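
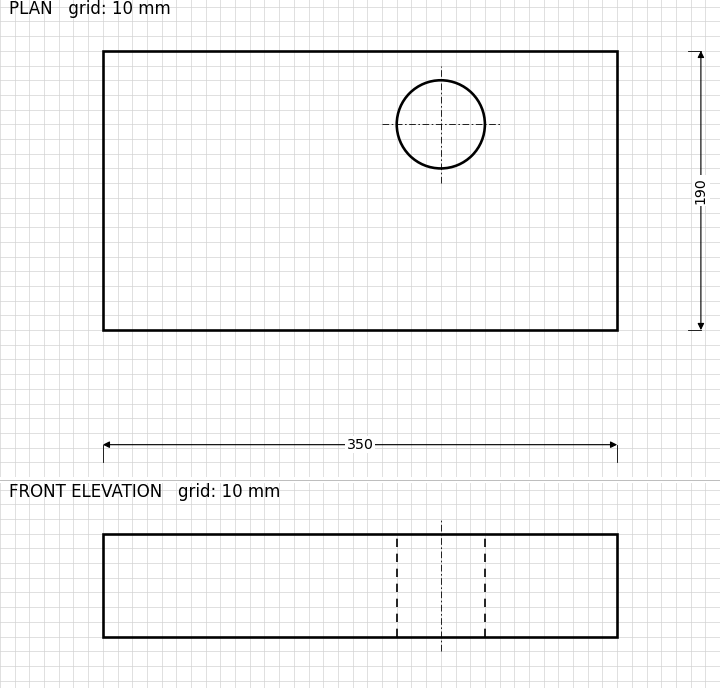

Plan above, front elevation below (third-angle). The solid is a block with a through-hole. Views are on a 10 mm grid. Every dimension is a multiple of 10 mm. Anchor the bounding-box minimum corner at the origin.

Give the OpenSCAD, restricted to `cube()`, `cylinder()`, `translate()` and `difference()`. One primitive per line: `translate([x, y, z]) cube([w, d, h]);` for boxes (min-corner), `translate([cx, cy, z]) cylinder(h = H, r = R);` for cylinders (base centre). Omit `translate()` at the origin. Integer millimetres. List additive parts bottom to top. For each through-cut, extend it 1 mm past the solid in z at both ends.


difference() {
  cube([350, 190, 70]);
  translate([230, 140, -1]) cylinder(h = 72, r = 30);
}


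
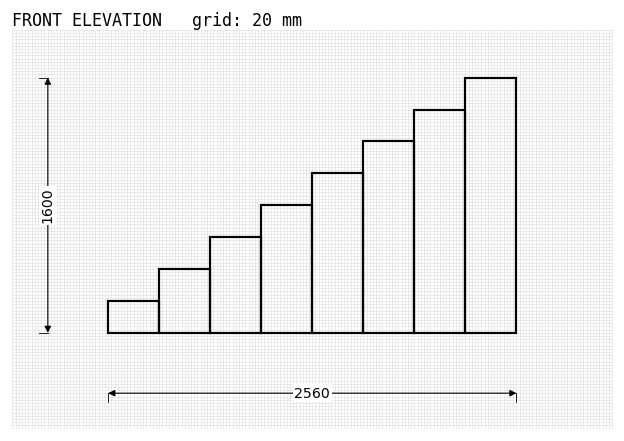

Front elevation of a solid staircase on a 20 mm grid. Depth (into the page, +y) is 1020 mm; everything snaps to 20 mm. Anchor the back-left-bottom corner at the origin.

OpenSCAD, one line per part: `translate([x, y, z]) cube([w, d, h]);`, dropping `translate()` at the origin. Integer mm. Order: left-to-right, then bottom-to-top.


cube([320, 1020, 200]);
translate([320, 0, 0]) cube([320, 1020, 400]);
translate([640, 0, 0]) cube([320, 1020, 600]);
translate([960, 0, 0]) cube([320, 1020, 800]);
translate([1280, 0, 0]) cube([320, 1020, 1000]);
translate([1600, 0, 0]) cube([320, 1020, 1200]);
translate([1920, 0, 0]) cube([320, 1020, 1400]);
translate([2240, 0, 0]) cube([320, 1020, 1600]);


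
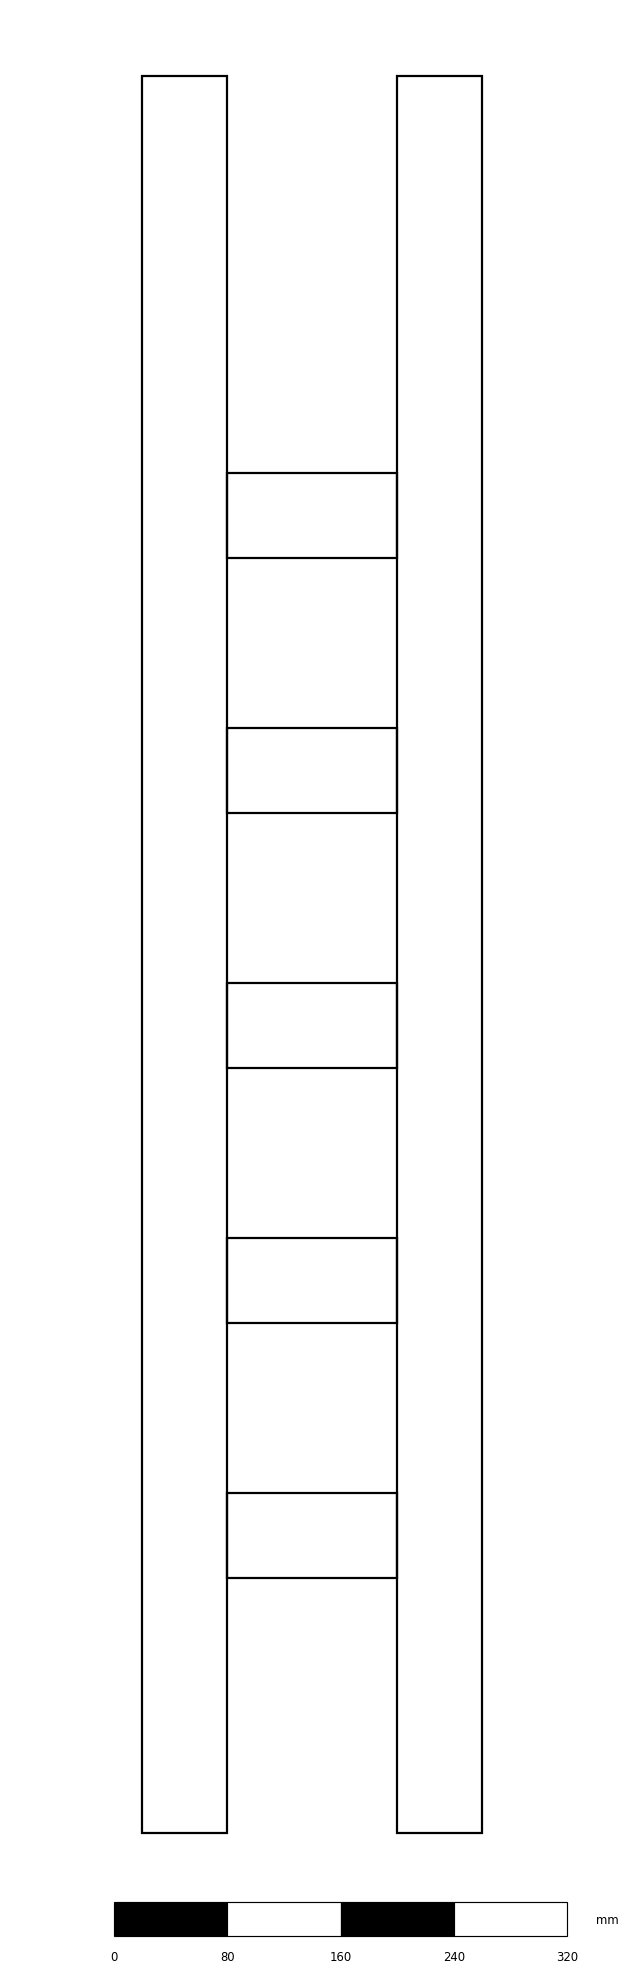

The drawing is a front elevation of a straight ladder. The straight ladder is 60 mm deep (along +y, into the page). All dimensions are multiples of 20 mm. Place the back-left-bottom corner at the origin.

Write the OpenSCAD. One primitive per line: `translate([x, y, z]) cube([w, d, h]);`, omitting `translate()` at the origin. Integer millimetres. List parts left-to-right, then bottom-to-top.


cube([60, 60, 1240]);
translate([60, 0, 180]) cube([120, 60, 60]);
translate([60, 0, 360]) cube([120, 60, 60]);
translate([60, 0, 540]) cube([120, 60, 60]);
translate([60, 0, 720]) cube([120, 60, 60]);
translate([60, 0, 900]) cube([120, 60, 60]);
translate([180, 0, 0]) cube([60, 60, 1240]);


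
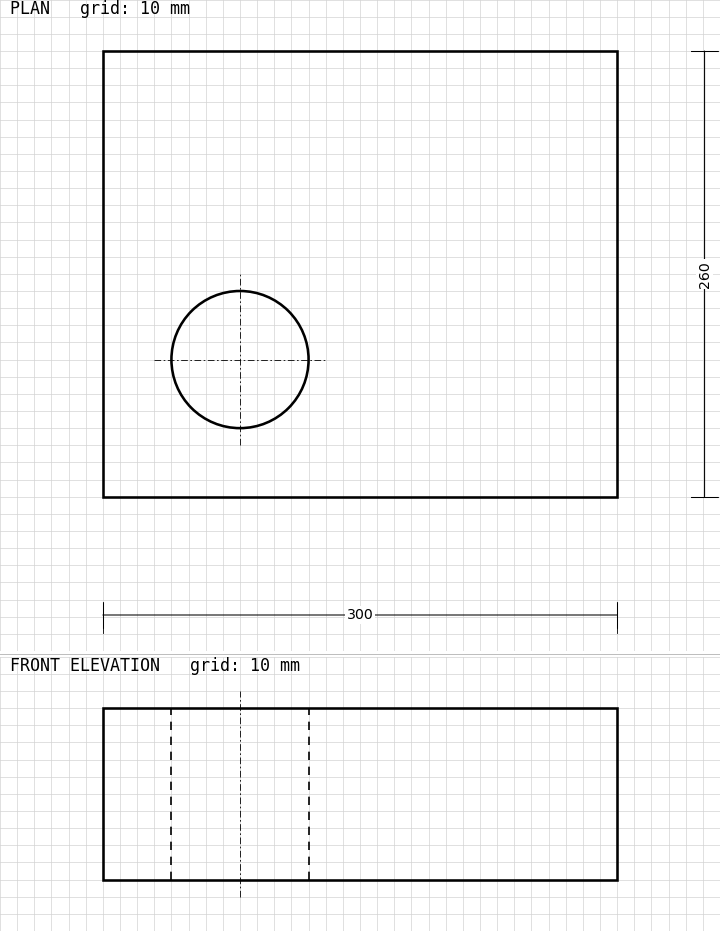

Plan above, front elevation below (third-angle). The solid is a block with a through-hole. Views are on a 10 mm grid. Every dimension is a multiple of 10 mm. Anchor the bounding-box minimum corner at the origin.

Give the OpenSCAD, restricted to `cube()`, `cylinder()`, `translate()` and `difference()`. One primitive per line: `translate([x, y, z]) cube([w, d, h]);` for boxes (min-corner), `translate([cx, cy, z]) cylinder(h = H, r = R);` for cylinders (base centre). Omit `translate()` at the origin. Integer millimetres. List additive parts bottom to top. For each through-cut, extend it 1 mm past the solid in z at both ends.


difference() {
  cube([300, 260, 100]);
  translate([80, 80, -1]) cylinder(h = 102, r = 40);
}


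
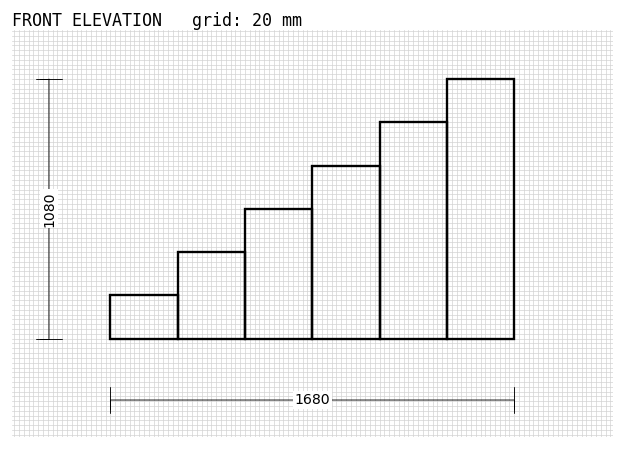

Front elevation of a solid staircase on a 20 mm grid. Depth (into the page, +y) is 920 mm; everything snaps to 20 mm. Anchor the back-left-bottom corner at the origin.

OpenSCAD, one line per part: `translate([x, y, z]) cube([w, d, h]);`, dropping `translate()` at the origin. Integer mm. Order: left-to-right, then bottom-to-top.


cube([280, 920, 180]);
translate([280, 0, 0]) cube([280, 920, 360]);
translate([560, 0, 0]) cube([280, 920, 540]);
translate([840, 0, 0]) cube([280, 920, 720]);
translate([1120, 0, 0]) cube([280, 920, 900]);
translate([1400, 0, 0]) cube([280, 920, 1080]);


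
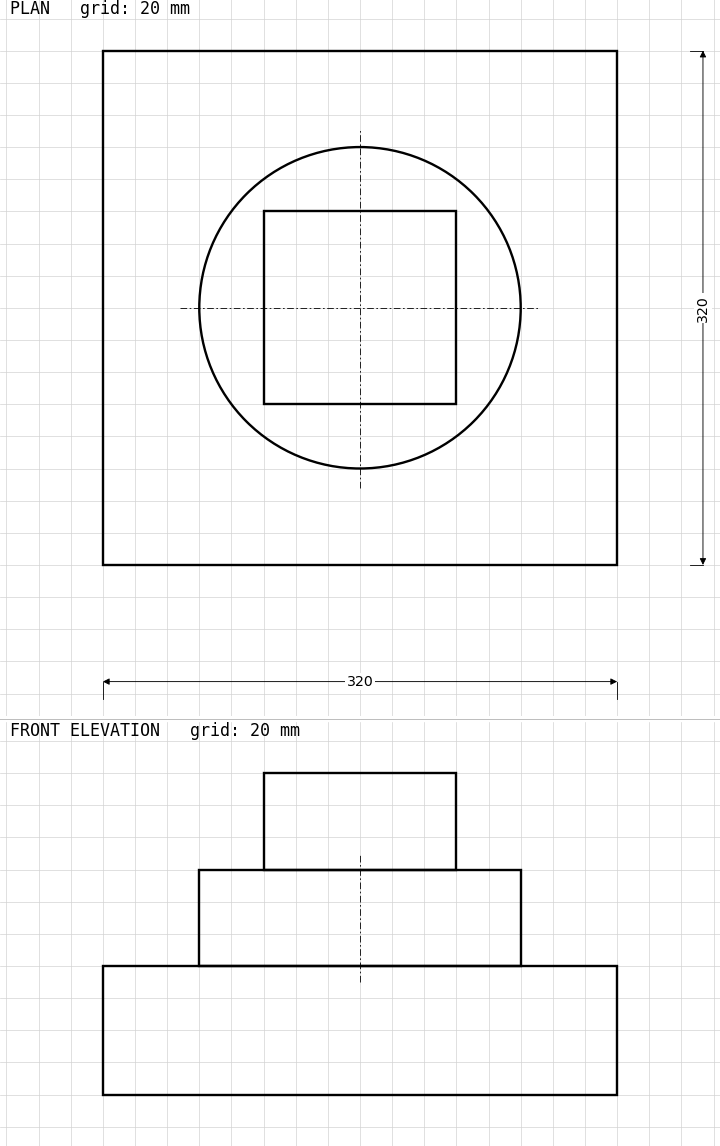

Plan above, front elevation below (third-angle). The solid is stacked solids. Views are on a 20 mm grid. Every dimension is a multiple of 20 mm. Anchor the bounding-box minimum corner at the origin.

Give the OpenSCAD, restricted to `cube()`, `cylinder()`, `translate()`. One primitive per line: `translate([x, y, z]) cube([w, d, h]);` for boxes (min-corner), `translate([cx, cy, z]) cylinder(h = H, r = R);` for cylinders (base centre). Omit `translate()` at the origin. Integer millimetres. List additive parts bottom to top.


cube([320, 320, 80]);
translate([160, 160, 80]) cylinder(h = 60, r = 100);
translate([100, 100, 140]) cube([120, 120, 60]);


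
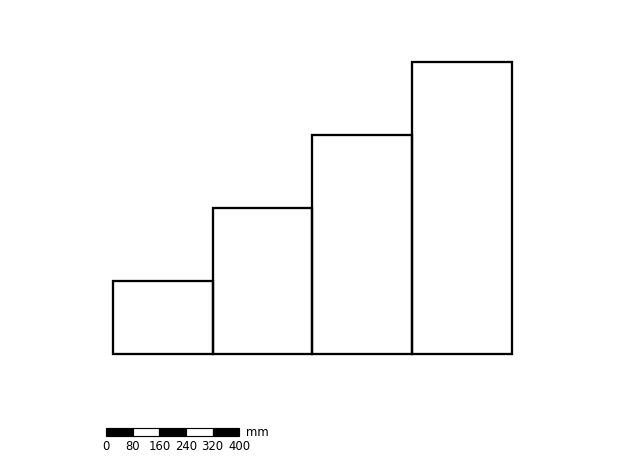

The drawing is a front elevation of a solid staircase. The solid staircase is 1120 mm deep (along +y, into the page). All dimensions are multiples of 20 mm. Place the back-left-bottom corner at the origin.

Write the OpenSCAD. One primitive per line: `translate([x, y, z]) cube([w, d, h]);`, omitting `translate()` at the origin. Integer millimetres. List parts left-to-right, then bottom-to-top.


cube([300, 1120, 220]);
translate([300, 0, 0]) cube([300, 1120, 440]);
translate([600, 0, 0]) cube([300, 1120, 660]);
translate([900, 0, 0]) cube([300, 1120, 880]);


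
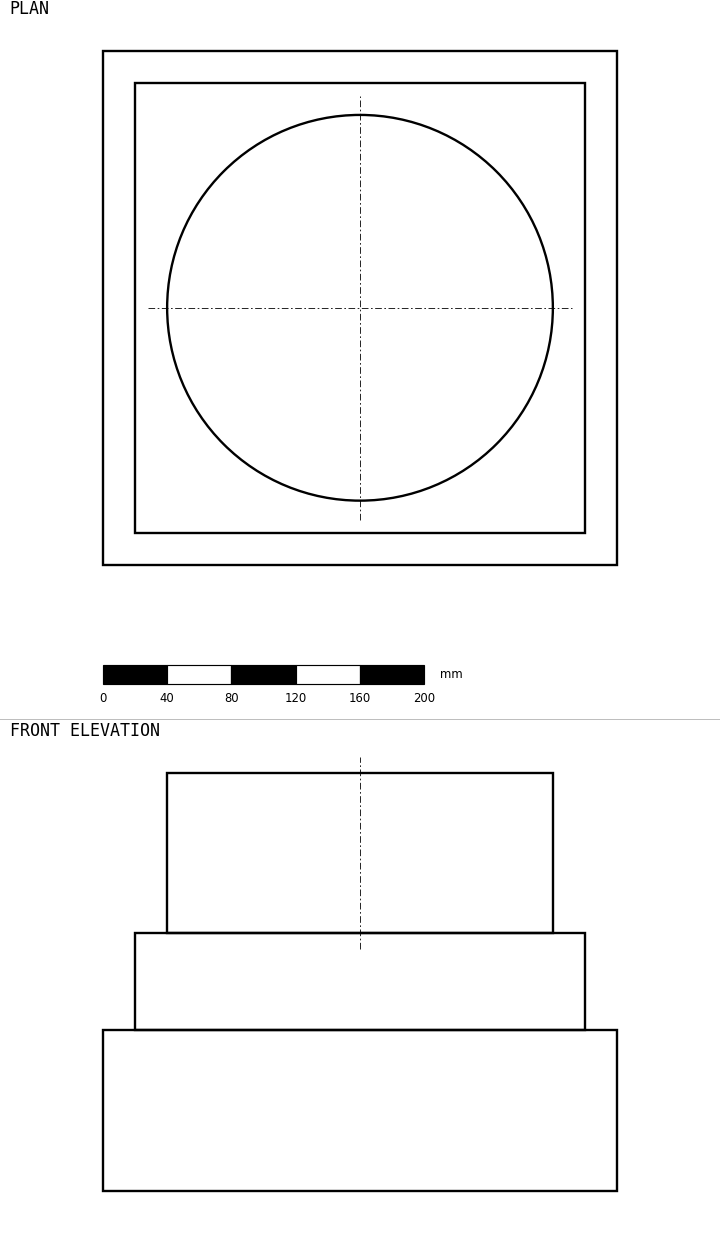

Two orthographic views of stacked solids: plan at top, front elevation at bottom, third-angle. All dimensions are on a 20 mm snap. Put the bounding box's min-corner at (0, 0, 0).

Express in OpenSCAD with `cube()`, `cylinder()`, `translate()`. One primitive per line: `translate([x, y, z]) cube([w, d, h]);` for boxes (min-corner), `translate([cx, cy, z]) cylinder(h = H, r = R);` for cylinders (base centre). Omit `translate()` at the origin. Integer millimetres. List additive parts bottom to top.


cube([320, 320, 100]);
translate([20, 20, 100]) cube([280, 280, 60]);
translate([160, 160, 160]) cylinder(h = 100, r = 120);


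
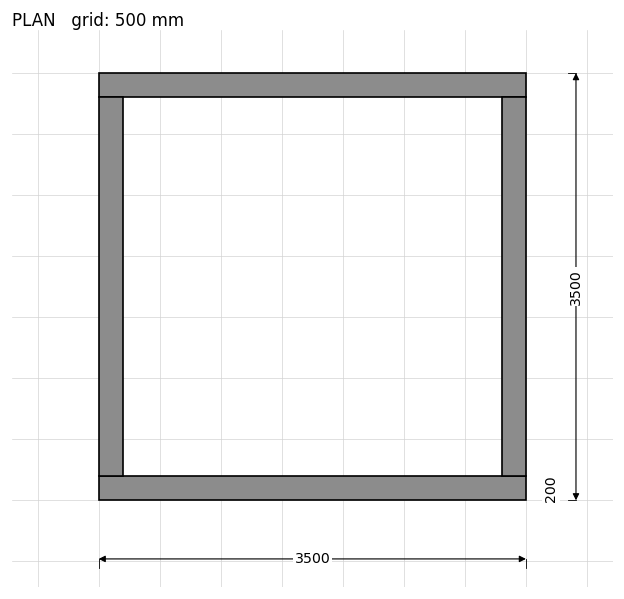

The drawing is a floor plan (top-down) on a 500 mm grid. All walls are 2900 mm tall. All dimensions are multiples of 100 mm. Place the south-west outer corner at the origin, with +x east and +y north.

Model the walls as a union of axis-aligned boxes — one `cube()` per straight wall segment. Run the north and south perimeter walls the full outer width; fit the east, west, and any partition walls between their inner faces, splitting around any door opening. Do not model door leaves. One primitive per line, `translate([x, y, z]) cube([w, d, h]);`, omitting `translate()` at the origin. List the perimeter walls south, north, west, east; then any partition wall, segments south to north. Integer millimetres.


cube([3500, 200, 2900]);
translate([0, 3300, 0]) cube([3500, 200, 2900]);
translate([0, 200, 0]) cube([200, 3100, 2900]);
translate([3300, 200, 0]) cube([200, 3100, 2900]);


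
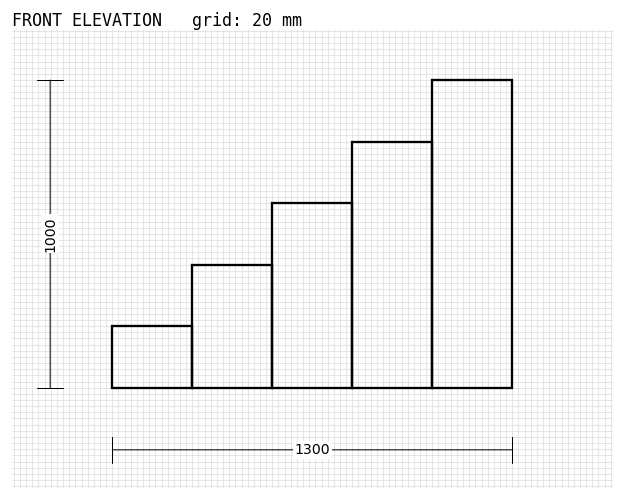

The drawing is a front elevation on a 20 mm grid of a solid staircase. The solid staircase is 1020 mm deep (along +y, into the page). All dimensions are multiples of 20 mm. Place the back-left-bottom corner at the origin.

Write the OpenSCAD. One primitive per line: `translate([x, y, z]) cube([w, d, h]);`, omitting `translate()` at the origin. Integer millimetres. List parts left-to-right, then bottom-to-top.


cube([260, 1020, 200]);
translate([260, 0, 0]) cube([260, 1020, 400]);
translate([520, 0, 0]) cube([260, 1020, 600]);
translate([780, 0, 0]) cube([260, 1020, 800]);
translate([1040, 0, 0]) cube([260, 1020, 1000]);


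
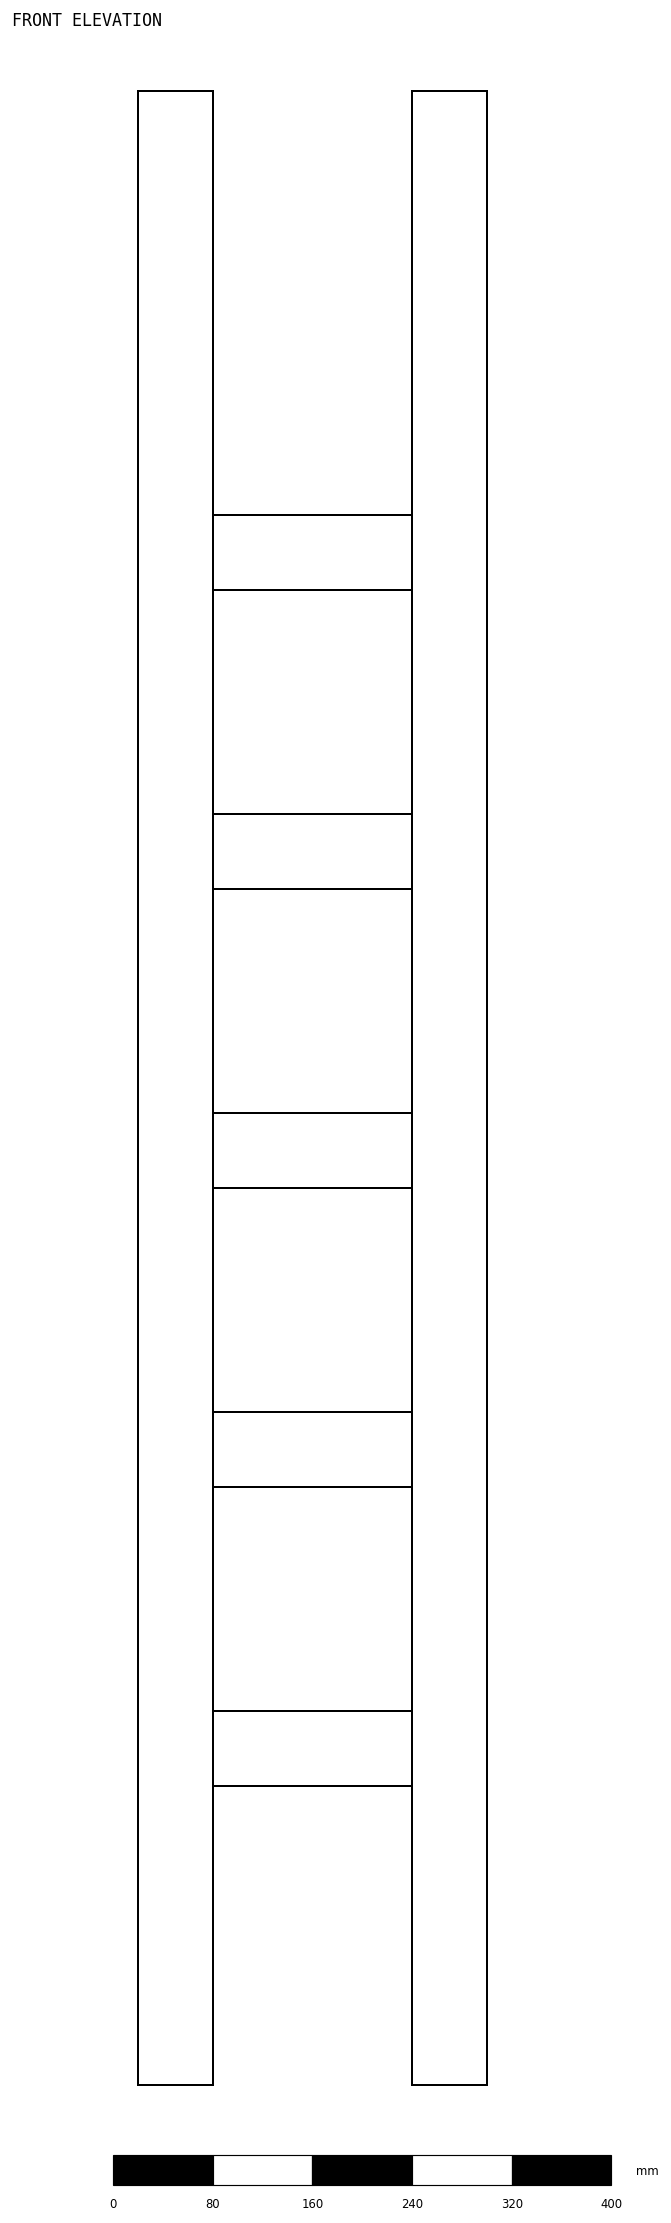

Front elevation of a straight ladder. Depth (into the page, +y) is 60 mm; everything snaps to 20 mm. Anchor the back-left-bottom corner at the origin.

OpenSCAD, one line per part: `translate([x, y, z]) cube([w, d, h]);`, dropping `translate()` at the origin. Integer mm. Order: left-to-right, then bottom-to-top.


cube([60, 60, 1600]);
translate([60, 0, 240]) cube([160, 60, 60]);
translate([60, 0, 480]) cube([160, 60, 60]);
translate([60, 0, 720]) cube([160, 60, 60]);
translate([60, 0, 960]) cube([160, 60, 60]);
translate([60, 0, 1200]) cube([160, 60, 60]);
translate([220, 0, 0]) cube([60, 60, 1600]);


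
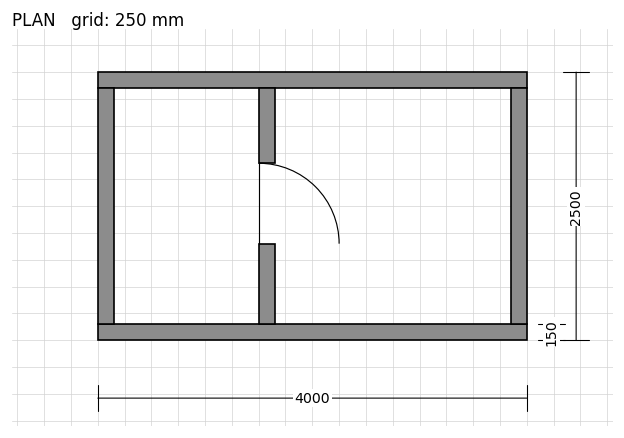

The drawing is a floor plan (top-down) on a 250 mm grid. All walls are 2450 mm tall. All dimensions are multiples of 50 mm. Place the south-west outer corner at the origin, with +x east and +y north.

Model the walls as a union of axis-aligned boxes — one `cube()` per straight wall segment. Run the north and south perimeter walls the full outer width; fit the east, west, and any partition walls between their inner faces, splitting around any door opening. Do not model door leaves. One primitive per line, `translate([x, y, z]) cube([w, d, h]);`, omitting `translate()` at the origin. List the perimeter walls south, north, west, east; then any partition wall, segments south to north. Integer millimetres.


cube([4000, 150, 2450]);
translate([0, 2350, 0]) cube([4000, 150, 2450]);
translate([0, 150, 0]) cube([150, 2200, 2450]);
translate([3850, 150, 0]) cube([150, 2200, 2450]);
translate([1500, 150, 0]) cube([150, 750, 2450]);
translate([1500, 1650, 0]) cube([150, 700, 2450]);


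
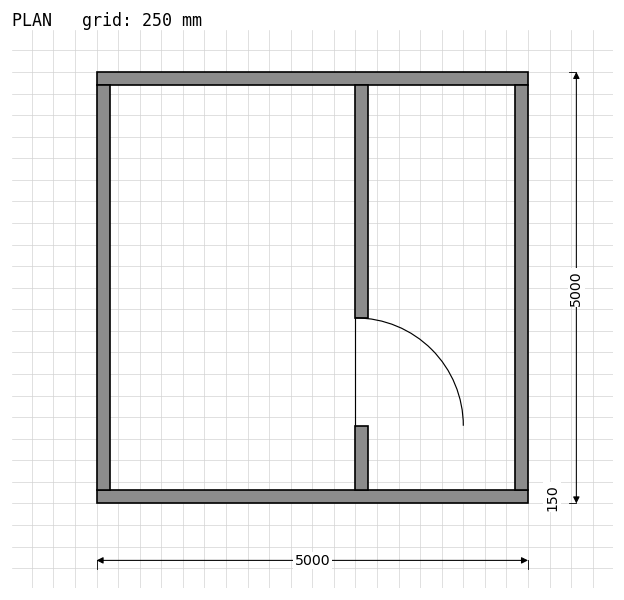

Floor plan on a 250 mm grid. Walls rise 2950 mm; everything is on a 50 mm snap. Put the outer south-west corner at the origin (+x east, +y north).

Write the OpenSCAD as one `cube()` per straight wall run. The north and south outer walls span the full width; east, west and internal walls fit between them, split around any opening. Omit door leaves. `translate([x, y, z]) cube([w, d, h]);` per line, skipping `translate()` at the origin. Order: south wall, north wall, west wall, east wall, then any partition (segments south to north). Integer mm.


cube([5000, 150, 2950]);
translate([0, 4850, 0]) cube([5000, 150, 2950]);
translate([0, 150, 0]) cube([150, 4700, 2950]);
translate([4850, 150, 0]) cube([150, 4700, 2950]);
translate([3000, 150, 0]) cube([150, 750, 2950]);
translate([3000, 2150, 0]) cube([150, 2700, 2950]);


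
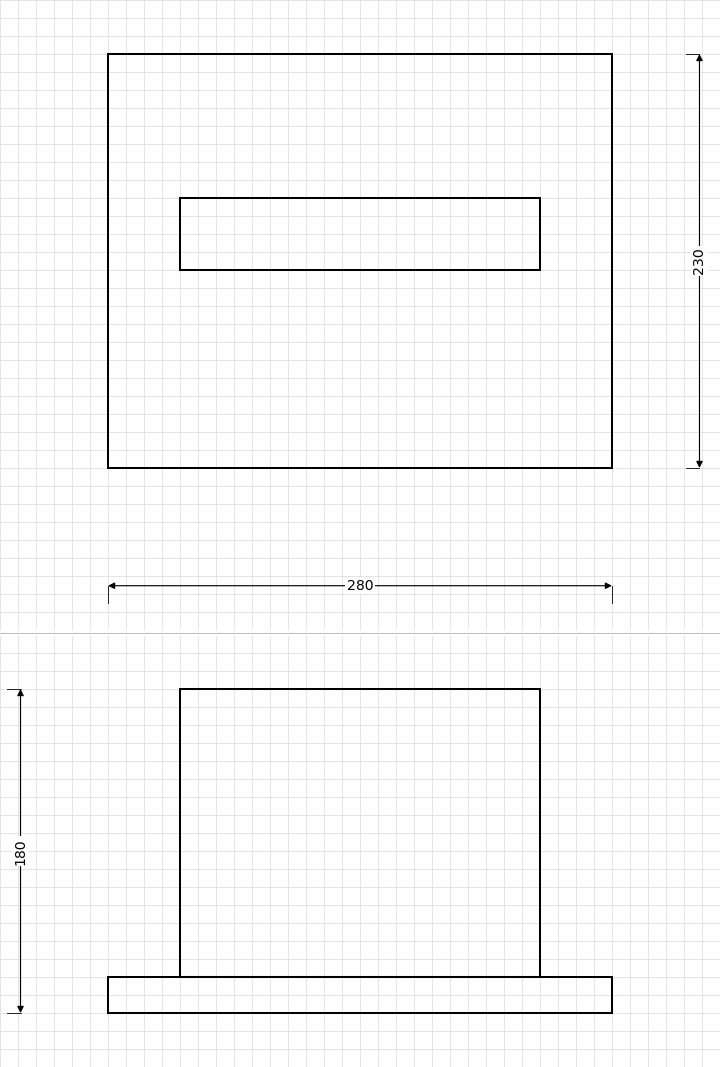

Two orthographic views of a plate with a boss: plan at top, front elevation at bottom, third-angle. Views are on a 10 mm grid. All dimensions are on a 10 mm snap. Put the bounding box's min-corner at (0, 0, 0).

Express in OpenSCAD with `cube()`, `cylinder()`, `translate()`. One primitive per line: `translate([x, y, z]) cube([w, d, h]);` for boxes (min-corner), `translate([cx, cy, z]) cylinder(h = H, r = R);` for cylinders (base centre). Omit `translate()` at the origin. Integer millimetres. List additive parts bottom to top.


cube([280, 230, 20]);
translate([40, 110, 20]) cube([200, 40, 160]);


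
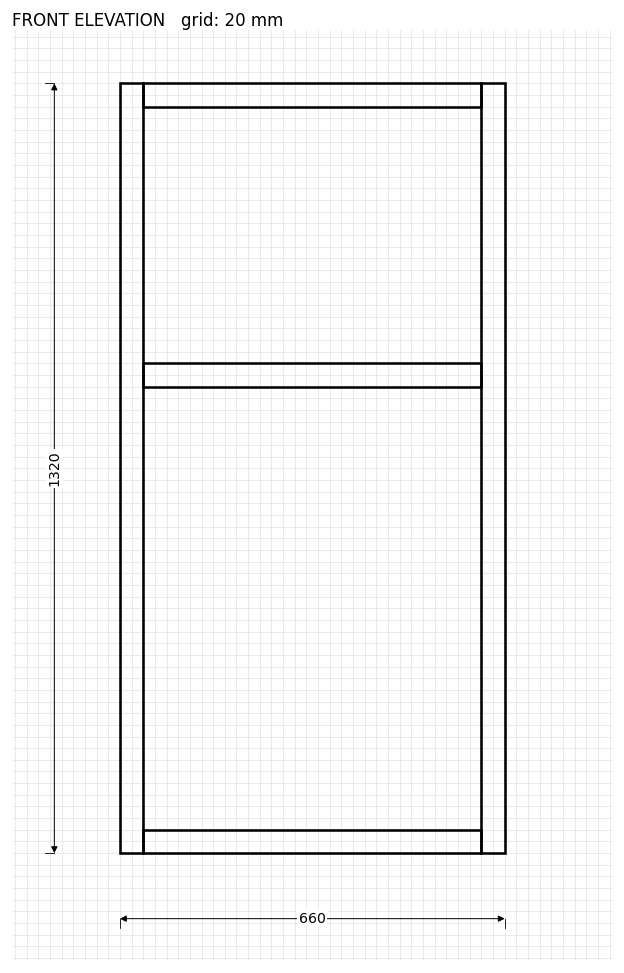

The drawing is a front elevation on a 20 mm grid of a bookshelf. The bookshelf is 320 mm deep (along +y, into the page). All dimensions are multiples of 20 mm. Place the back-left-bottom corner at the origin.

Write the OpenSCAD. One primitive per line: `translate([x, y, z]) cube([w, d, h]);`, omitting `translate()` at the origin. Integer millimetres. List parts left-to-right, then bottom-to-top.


cube([40, 320, 1320]);
translate([40, 0, 0]) cube([580, 320, 40]);
translate([40, 0, 800]) cube([580, 320, 40]);
translate([40, 0, 1280]) cube([580, 320, 40]);
translate([620, 0, 0]) cube([40, 320, 1320]);


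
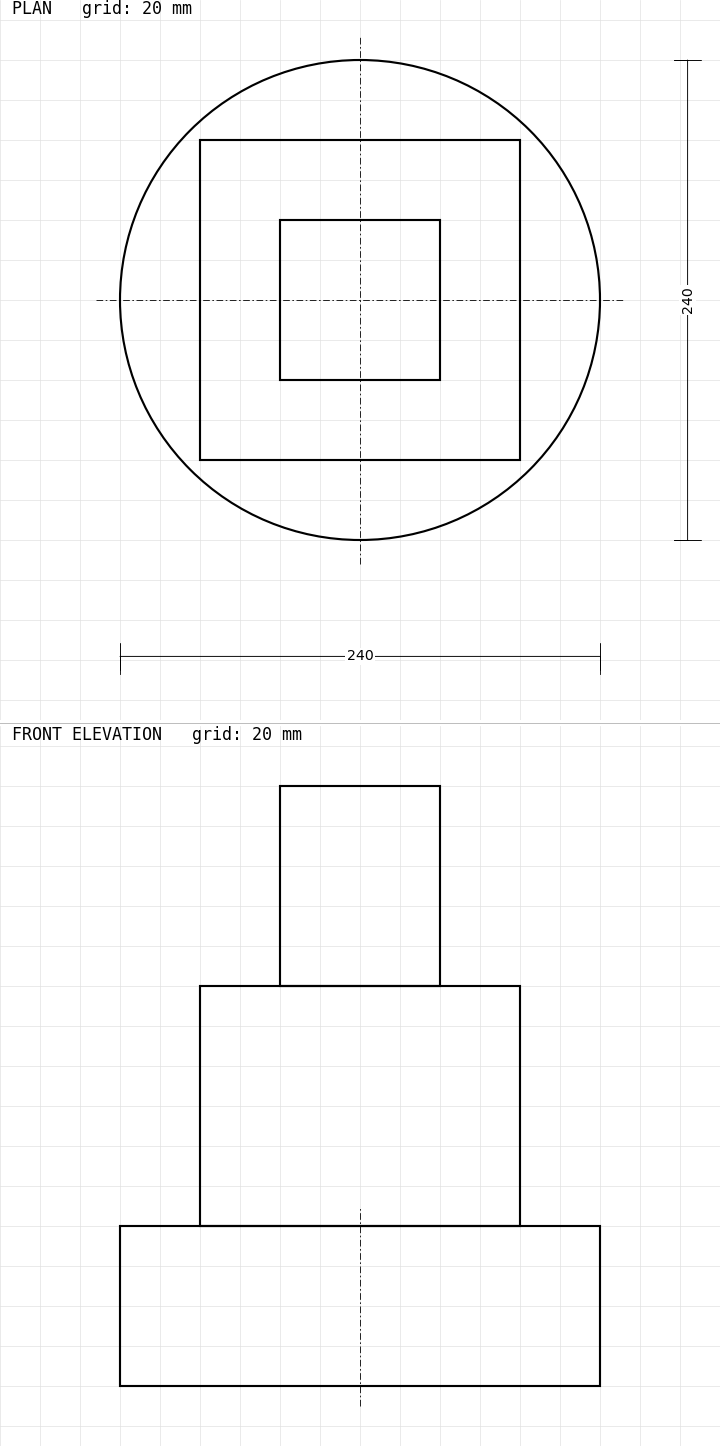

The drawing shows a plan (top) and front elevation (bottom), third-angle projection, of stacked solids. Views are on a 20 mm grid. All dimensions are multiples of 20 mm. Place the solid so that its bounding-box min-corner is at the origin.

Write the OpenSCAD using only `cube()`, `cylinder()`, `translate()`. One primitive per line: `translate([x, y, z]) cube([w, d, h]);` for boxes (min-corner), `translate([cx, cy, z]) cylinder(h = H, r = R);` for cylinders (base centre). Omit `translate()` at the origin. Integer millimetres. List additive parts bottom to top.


translate([120, 120, 0]) cylinder(h = 80, r = 120);
translate([40, 40, 80]) cube([160, 160, 120]);
translate([80, 80, 200]) cube([80, 80, 100]);


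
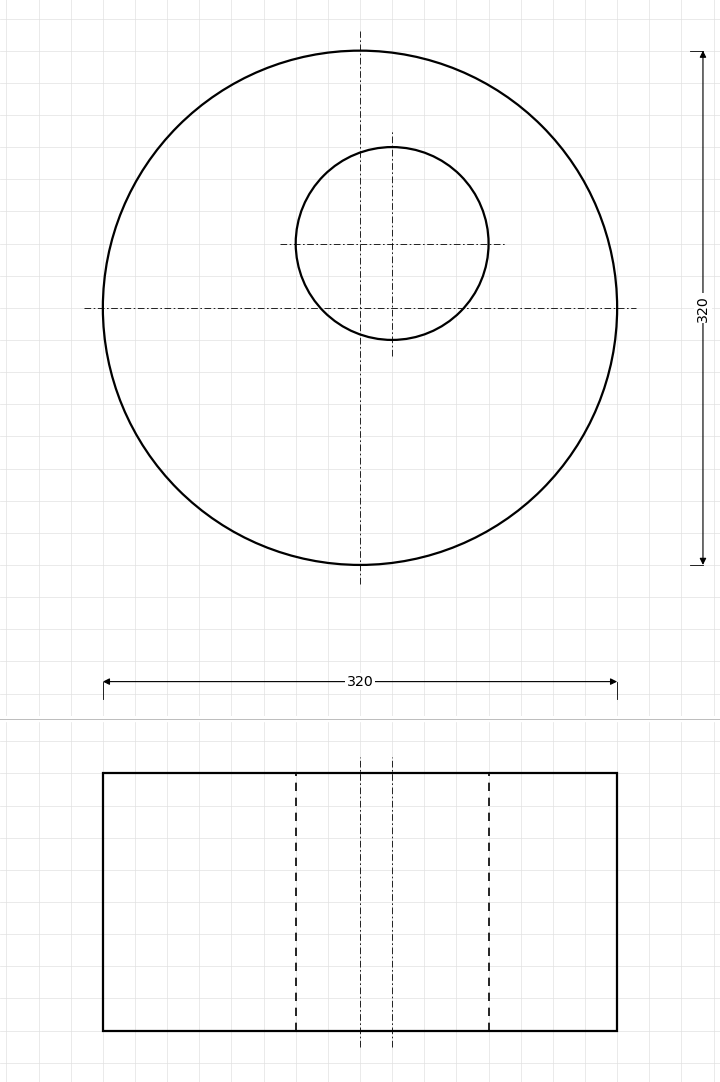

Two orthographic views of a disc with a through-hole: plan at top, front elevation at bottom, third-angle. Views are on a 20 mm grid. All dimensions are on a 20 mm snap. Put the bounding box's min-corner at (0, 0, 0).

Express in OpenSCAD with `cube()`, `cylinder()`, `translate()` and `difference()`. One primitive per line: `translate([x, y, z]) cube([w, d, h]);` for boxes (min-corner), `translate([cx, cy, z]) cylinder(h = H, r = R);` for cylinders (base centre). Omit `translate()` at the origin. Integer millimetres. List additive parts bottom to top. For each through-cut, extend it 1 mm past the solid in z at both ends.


difference() {
  translate([160, 160, 0]) cylinder(h = 160, r = 160);
  translate([180, 200, -1]) cylinder(h = 162, r = 60);
}


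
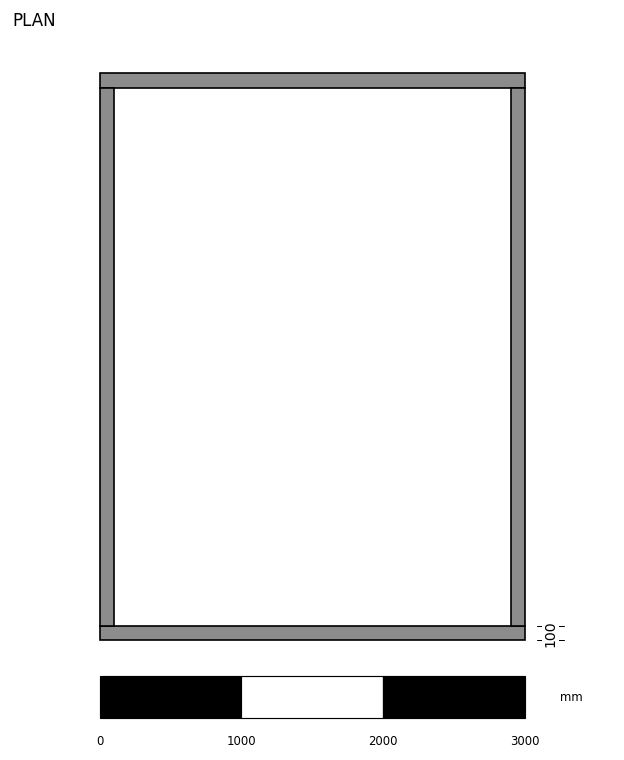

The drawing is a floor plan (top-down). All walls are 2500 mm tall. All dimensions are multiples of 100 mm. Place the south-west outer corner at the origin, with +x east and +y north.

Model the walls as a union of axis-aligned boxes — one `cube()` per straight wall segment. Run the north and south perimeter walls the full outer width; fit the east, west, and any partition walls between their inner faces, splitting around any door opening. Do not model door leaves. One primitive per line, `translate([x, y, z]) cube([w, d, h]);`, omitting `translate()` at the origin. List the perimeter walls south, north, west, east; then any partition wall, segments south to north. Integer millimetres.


cube([3000, 100, 2500]);
translate([0, 3900, 0]) cube([3000, 100, 2500]);
translate([0, 100, 0]) cube([100, 3800, 2500]);
translate([2900, 100, 0]) cube([100, 3800, 2500]);


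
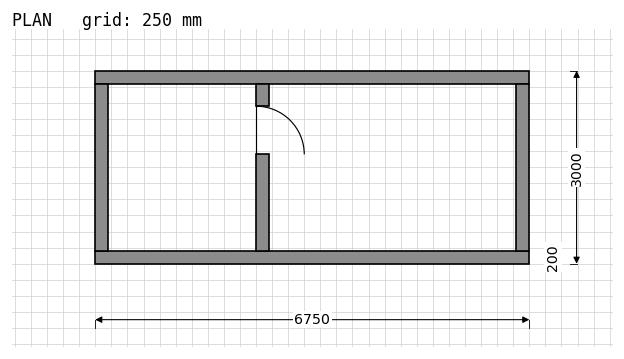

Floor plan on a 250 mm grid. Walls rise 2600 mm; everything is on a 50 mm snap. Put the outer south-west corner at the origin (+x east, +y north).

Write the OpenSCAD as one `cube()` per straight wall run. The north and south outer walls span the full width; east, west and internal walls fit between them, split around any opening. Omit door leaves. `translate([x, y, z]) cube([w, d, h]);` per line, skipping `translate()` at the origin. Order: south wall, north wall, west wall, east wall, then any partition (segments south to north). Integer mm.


cube([6750, 200, 2600]);
translate([0, 2800, 0]) cube([6750, 200, 2600]);
translate([0, 200, 0]) cube([200, 2600, 2600]);
translate([6550, 200, 0]) cube([200, 2600, 2600]);
translate([2500, 200, 0]) cube([200, 1500, 2600]);
translate([2500, 2450, 0]) cube([200, 350, 2600]);


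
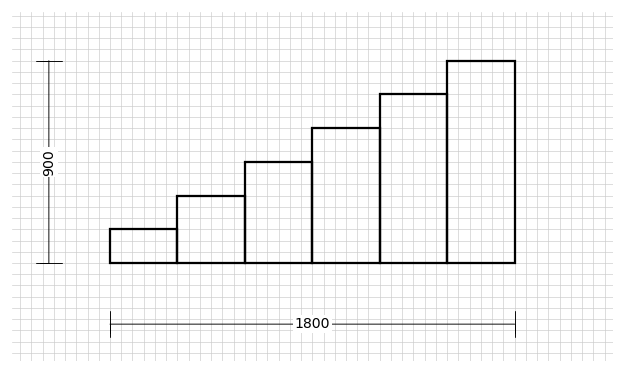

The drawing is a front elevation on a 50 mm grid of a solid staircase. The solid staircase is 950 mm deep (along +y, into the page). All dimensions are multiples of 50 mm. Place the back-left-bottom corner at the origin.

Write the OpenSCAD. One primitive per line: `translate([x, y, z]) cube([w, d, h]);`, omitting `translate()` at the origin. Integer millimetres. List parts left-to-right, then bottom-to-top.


cube([300, 950, 150]);
translate([300, 0, 0]) cube([300, 950, 300]);
translate([600, 0, 0]) cube([300, 950, 450]);
translate([900, 0, 0]) cube([300, 950, 600]);
translate([1200, 0, 0]) cube([300, 950, 750]);
translate([1500, 0, 0]) cube([300, 950, 900]);


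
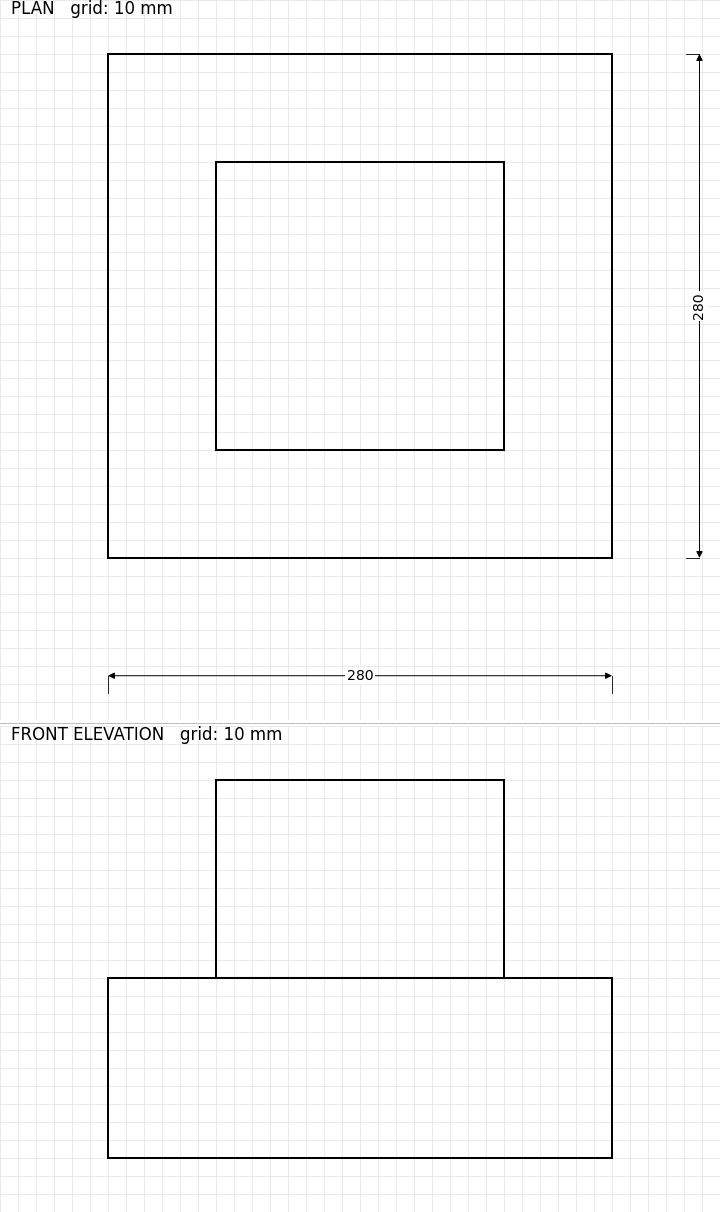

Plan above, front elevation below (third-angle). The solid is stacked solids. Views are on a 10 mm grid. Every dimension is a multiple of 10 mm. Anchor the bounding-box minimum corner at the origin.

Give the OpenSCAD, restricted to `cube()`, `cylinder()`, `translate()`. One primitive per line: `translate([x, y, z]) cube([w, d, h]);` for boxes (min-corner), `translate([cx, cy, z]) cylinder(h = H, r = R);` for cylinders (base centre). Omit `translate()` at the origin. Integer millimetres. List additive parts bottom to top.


cube([280, 280, 100]);
translate([60, 60, 100]) cube([160, 160, 110]);


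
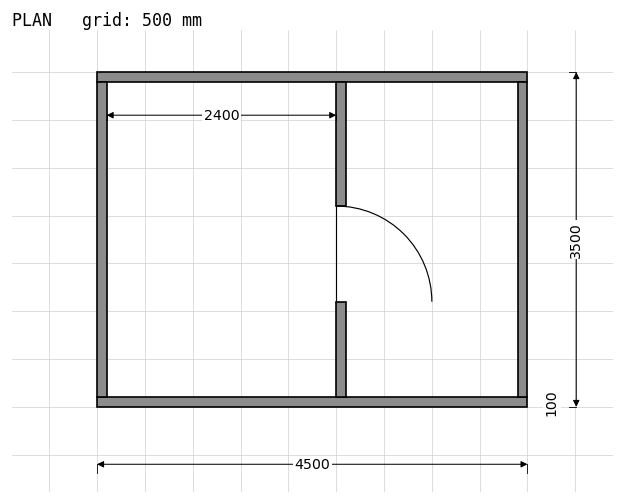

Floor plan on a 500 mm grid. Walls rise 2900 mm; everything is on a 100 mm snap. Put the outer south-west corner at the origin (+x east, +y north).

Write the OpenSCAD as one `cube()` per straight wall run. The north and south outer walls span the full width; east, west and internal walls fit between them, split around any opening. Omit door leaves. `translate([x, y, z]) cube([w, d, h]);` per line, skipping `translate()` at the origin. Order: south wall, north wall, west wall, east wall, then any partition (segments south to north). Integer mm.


cube([4500, 100, 2900]);
translate([0, 3400, 0]) cube([4500, 100, 2900]);
translate([0, 100, 0]) cube([100, 3300, 2900]);
translate([4400, 100, 0]) cube([100, 3300, 2900]);
translate([2500, 100, 0]) cube([100, 1000, 2900]);
translate([2500, 2100, 0]) cube([100, 1300, 2900]);


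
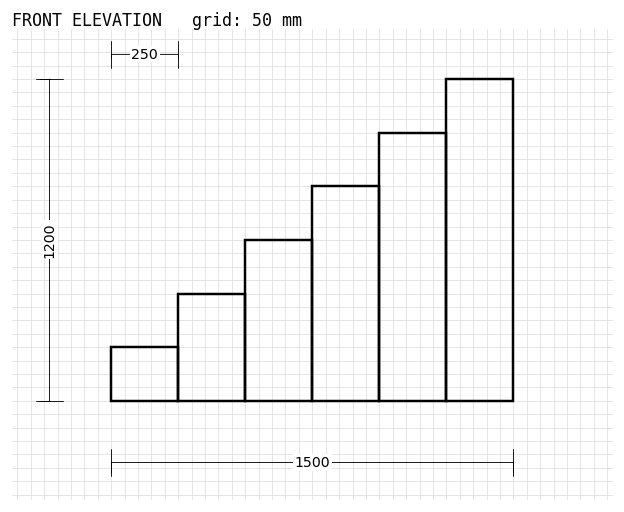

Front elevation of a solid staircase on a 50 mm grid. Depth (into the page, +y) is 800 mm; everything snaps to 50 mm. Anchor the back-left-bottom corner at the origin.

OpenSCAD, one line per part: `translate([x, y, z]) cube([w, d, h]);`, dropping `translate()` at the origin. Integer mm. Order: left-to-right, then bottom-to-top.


cube([250, 800, 200]);
translate([250, 0, 0]) cube([250, 800, 400]);
translate([500, 0, 0]) cube([250, 800, 600]);
translate([750, 0, 0]) cube([250, 800, 800]);
translate([1000, 0, 0]) cube([250, 800, 1000]);
translate([1250, 0, 0]) cube([250, 800, 1200]);


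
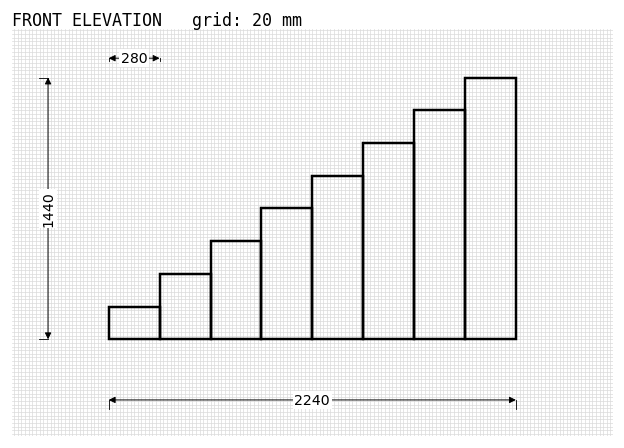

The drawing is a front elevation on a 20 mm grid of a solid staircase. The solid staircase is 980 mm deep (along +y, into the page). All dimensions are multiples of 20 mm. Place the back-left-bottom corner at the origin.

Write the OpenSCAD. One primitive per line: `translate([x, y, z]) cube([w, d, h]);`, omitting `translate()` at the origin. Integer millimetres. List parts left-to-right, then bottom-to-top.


cube([280, 980, 180]);
translate([280, 0, 0]) cube([280, 980, 360]);
translate([560, 0, 0]) cube([280, 980, 540]);
translate([840, 0, 0]) cube([280, 980, 720]);
translate([1120, 0, 0]) cube([280, 980, 900]);
translate([1400, 0, 0]) cube([280, 980, 1080]);
translate([1680, 0, 0]) cube([280, 980, 1260]);
translate([1960, 0, 0]) cube([280, 980, 1440]);


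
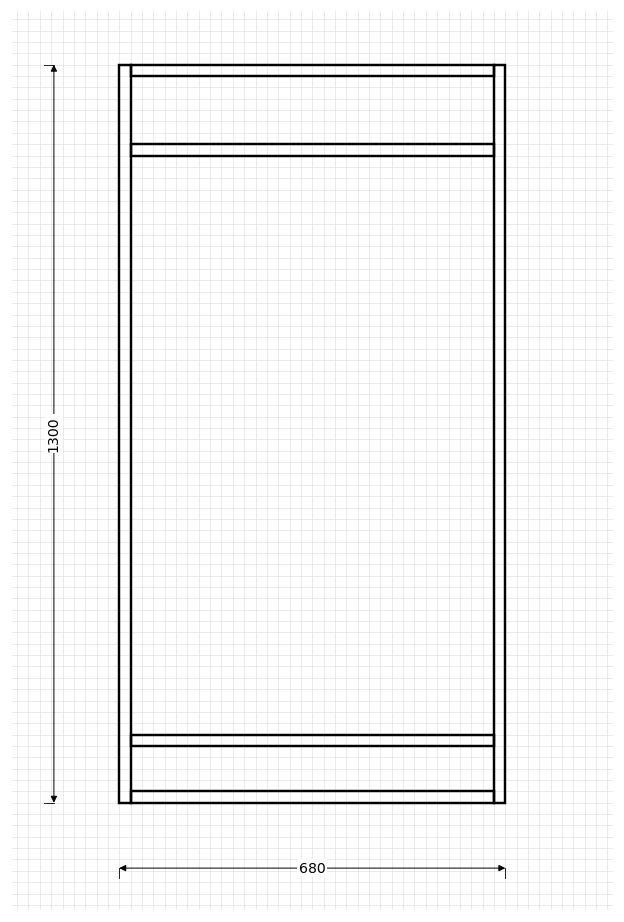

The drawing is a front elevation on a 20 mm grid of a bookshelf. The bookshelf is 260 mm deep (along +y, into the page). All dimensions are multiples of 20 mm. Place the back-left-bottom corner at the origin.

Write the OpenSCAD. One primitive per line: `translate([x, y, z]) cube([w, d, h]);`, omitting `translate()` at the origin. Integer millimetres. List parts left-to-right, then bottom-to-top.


cube([20, 260, 1300]);
translate([20, 0, 0]) cube([640, 260, 20]);
translate([20, 0, 100]) cube([640, 260, 20]);
translate([20, 0, 1140]) cube([640, 260, 20]);
translate([20, 0, 1280]) cube([640, 260, 20]);
translate([660, 0, 0]) cube([20, 260, 1300]);


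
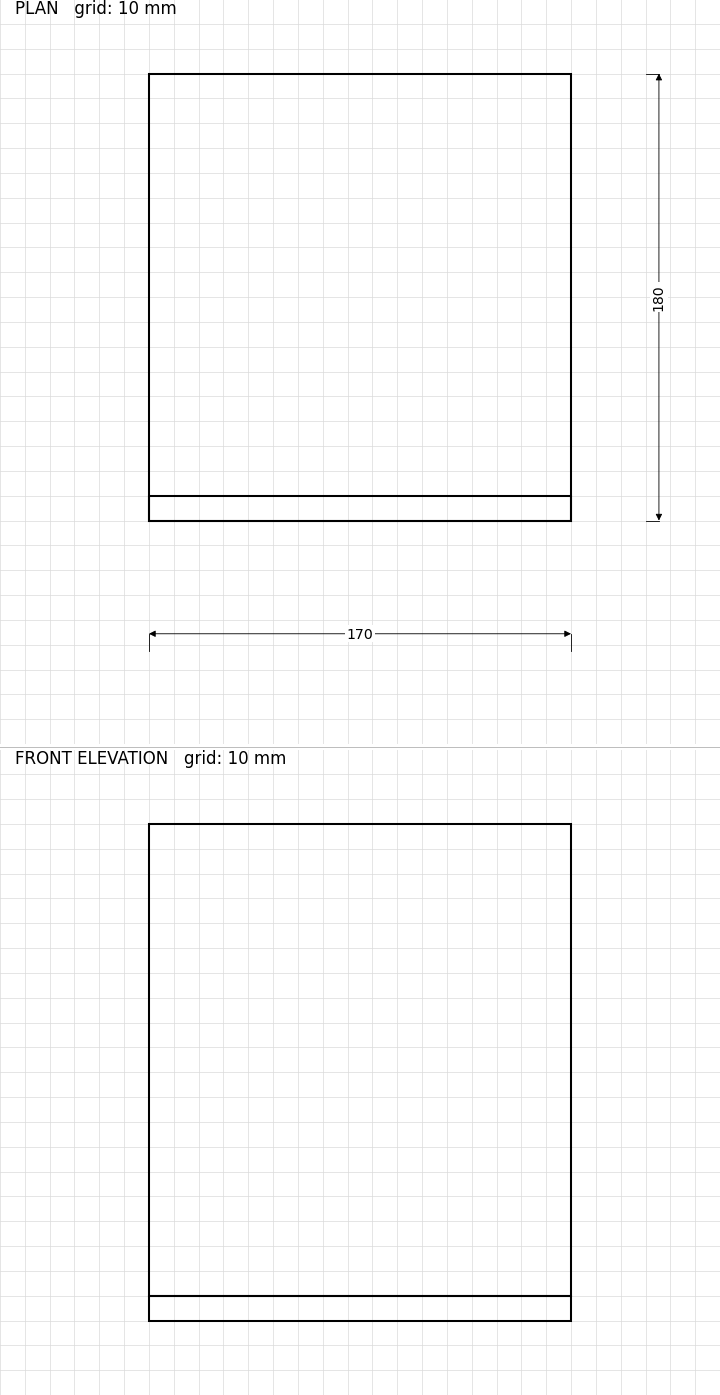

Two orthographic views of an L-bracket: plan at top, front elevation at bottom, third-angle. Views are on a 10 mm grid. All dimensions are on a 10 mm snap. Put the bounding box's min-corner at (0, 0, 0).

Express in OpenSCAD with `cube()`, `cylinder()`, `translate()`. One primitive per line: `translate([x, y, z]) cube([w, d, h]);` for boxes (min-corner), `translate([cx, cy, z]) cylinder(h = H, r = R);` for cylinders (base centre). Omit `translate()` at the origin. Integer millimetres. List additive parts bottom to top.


cube([170, 180, 10]);
translate([0, 0, 10]) cube([170, 10, 190]);


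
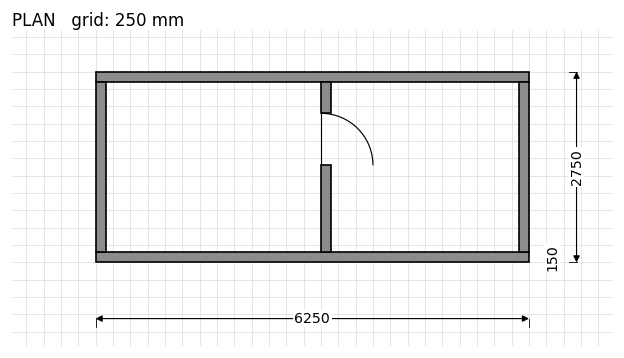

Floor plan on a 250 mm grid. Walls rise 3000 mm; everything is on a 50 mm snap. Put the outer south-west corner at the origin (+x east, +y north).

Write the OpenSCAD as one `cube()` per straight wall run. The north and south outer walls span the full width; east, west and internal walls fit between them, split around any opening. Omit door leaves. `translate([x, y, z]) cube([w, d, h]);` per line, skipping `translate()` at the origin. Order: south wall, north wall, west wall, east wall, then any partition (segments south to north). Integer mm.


cube([6250, 150, 3000]);
translate([0, 2600, 0]) cube([6250, 150, 3000]);
translate([0, 150, 0]) cube([150, 2450, 3000]);
translate([6100, 150, 0]) cube([150, 2450, 3000]);
translate([3250, 150, 0]) cube([150, 1250, 3000]);
translate([3250, 2150, 0]) cube([150, 450, 3000]);


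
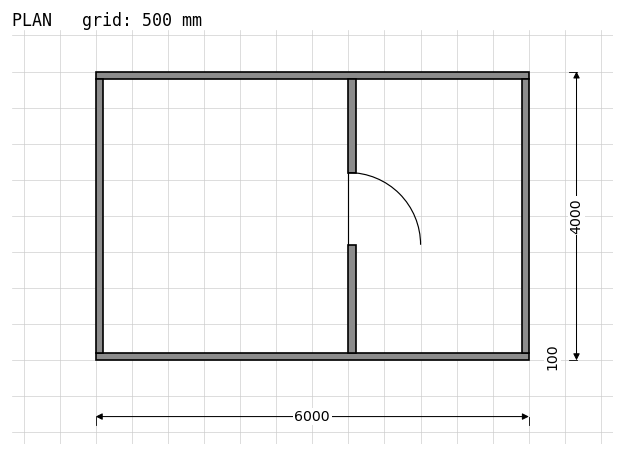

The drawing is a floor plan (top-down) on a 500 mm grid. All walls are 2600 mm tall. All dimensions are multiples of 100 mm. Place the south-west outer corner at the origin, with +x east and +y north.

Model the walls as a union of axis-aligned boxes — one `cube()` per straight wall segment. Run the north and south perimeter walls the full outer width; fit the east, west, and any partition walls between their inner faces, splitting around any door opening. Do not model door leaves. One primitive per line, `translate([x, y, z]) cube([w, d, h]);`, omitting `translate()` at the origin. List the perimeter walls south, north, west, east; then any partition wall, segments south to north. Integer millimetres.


cube([6000, 100, 2600]);
translate([0, 3900, 0]) cube([6000, 100, 2600]);
translate([0, 100, 0]) cube([100, 3800, 2600]);
translate([5900, 100, 0]) cube([100, 3800, 2600]);
translate([3500, 100, 0]) cube([100, 1500, 2600]);
translate([3500, 2600, 0]) cube([100, 1300, 2600]);


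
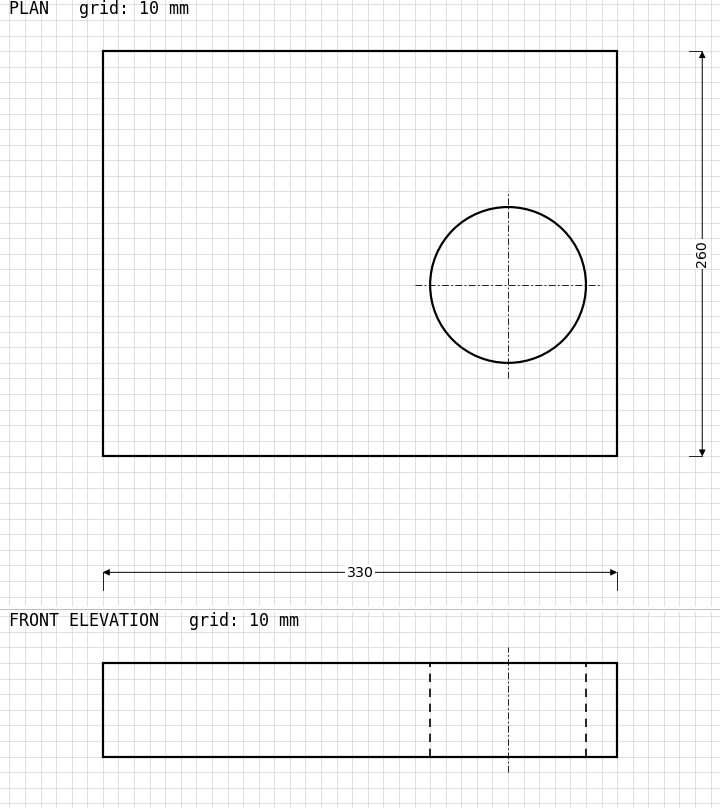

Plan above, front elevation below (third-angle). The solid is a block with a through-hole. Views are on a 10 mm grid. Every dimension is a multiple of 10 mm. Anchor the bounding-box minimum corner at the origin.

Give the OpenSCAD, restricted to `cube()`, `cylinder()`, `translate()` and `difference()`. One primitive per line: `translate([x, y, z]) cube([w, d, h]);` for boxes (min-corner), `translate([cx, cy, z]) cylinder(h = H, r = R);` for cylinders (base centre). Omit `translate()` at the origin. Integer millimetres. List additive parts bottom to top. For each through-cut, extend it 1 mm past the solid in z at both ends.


difference() {
  cube([330, 260, 60]);
  translate([260, 110, -1]) cylinder(h = 62, r = 50);
}


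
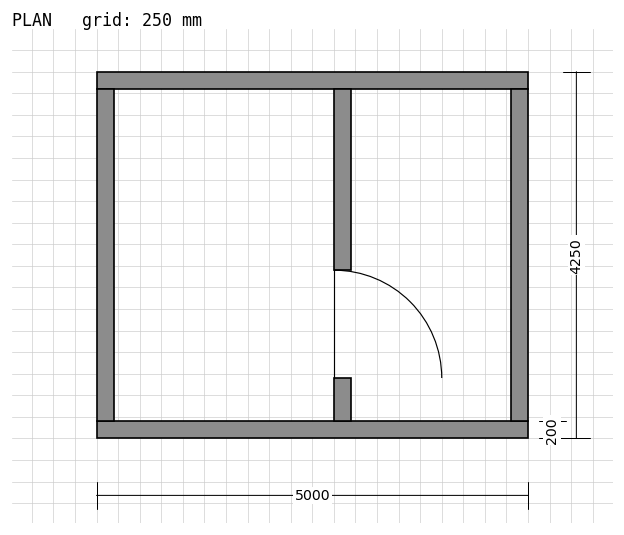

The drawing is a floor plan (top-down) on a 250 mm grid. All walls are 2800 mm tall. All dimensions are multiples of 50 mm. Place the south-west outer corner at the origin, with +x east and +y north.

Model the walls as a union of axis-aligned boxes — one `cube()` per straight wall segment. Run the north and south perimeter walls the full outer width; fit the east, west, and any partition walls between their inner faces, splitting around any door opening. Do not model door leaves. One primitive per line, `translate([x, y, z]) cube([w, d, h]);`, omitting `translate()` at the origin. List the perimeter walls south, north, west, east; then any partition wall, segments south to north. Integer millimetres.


cube([5000, 200, 2800]);
translate([0, 4050, 0]) cube([5000, 200, 2800]);
translate([0, 200, 0]) cube([200, 3850, 2800]);
translate([4800, 200, 0]) cube([200, 3850, 2800]);
translate([2750, 200, 0]) cube([200, 500, 2800]);
translate([2750, 1950, 0]) cube([200, 2100, 2800]);


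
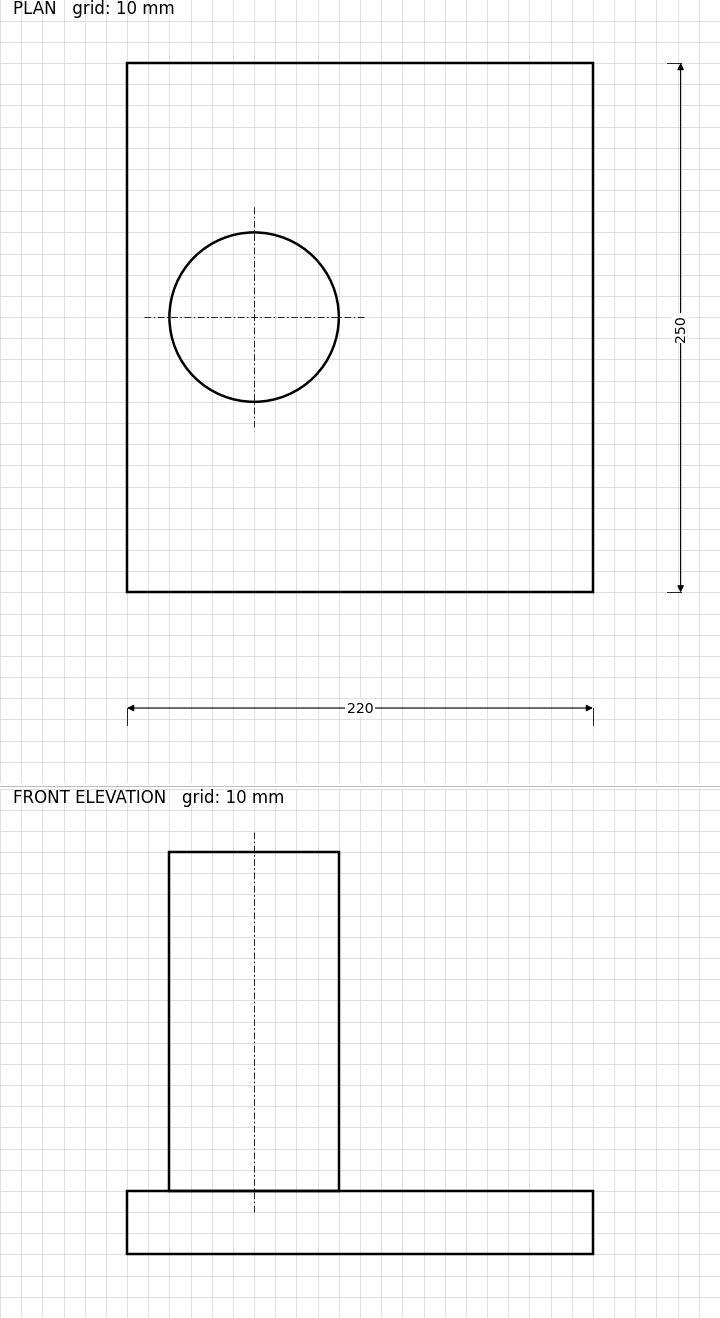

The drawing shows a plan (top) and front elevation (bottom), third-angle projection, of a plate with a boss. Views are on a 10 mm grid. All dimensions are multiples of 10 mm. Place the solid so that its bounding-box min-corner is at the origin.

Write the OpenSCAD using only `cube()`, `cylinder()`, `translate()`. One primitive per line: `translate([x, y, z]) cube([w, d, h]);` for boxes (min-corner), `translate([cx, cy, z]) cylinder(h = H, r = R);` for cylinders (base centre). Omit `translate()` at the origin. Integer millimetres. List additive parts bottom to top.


cube([220, 250, 30]);
translate([60, 130, 30]) cylinder(h = 160, r = 40);


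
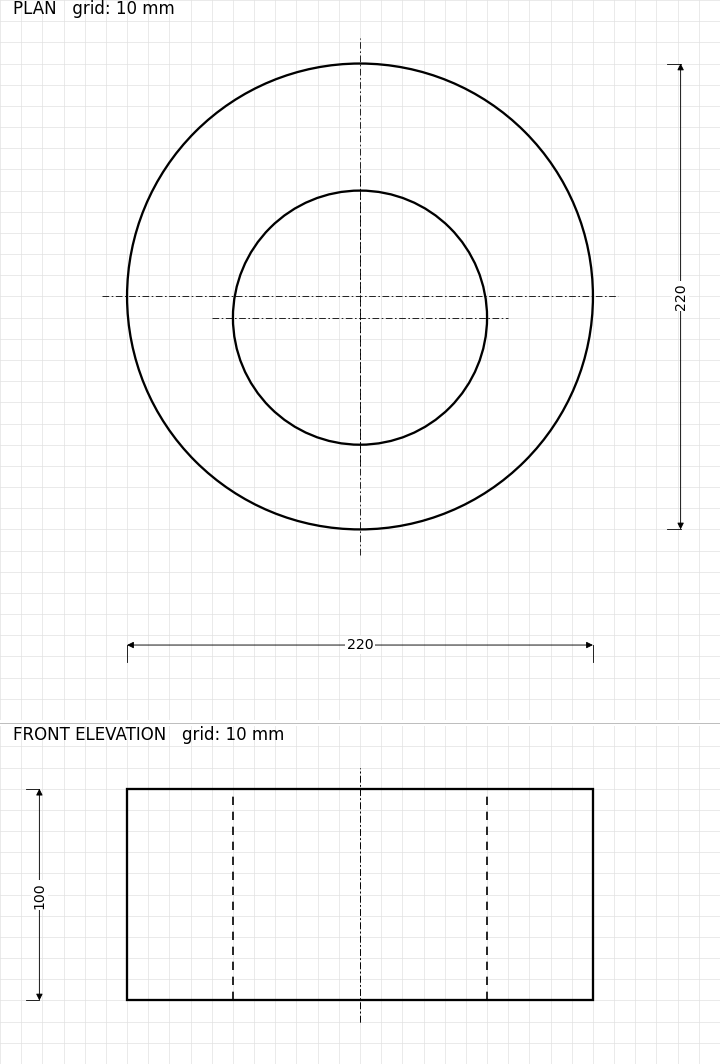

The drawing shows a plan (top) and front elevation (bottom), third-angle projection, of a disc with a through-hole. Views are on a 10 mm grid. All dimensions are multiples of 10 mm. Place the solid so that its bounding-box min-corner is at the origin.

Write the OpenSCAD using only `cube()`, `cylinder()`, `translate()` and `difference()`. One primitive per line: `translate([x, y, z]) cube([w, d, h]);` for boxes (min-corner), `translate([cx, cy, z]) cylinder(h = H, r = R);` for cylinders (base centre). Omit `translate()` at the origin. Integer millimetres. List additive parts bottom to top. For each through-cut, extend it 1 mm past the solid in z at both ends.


difference() {
  translate([110, 110, 0]) cylinder(h = 100, r = 110);
  translate([110, 100, -1]) cylinder(h = 102, r = 60);
}


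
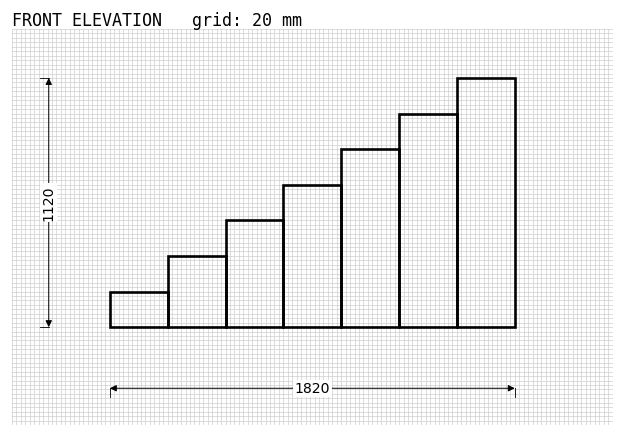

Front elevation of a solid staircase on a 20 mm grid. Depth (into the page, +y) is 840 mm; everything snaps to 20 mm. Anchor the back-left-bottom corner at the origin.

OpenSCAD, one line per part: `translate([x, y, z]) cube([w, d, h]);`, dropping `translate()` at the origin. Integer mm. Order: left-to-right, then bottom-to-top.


cube([260, 840, 160]);
translate([260, 0, 0]) cube([260, 840, 320]);
translate([520, 0, 0]) cube([260, 840, 480]);
translate([780, 0, 0]) cube([260, 840, 640]);
translate([1040, 0, 0]) cube([260, 840, 800]);
translate([1300, 0, 0]) cube([260, 840, 960]);
translate([1560, 0, 0]) cube([260, 840, 1120]);


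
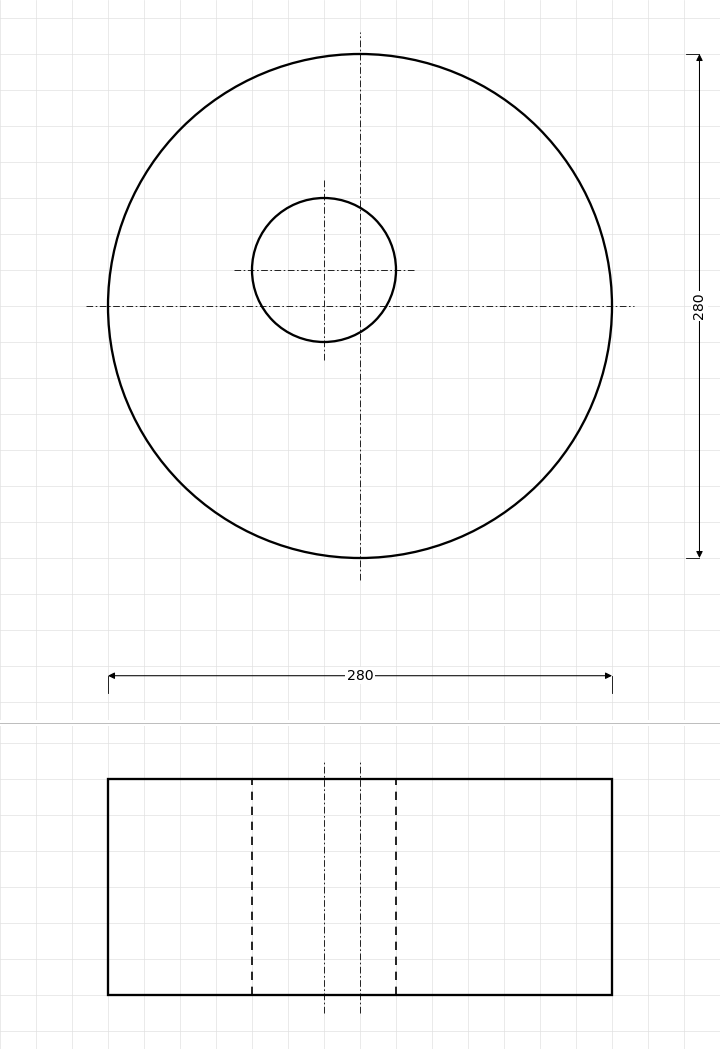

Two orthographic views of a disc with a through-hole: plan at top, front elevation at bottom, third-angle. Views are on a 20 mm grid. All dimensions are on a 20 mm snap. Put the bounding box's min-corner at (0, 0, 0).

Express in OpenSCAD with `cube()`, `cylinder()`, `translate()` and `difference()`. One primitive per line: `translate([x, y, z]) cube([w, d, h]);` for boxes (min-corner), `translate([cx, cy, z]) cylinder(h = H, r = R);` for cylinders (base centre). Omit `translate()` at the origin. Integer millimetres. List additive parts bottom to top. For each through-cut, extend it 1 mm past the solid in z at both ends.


difference() {
  translate([140, 140, 0]) cylinder(h = 120, r = 140);
  translate([120, 160, -1]) cylinder(h = 122, r = 40);
}


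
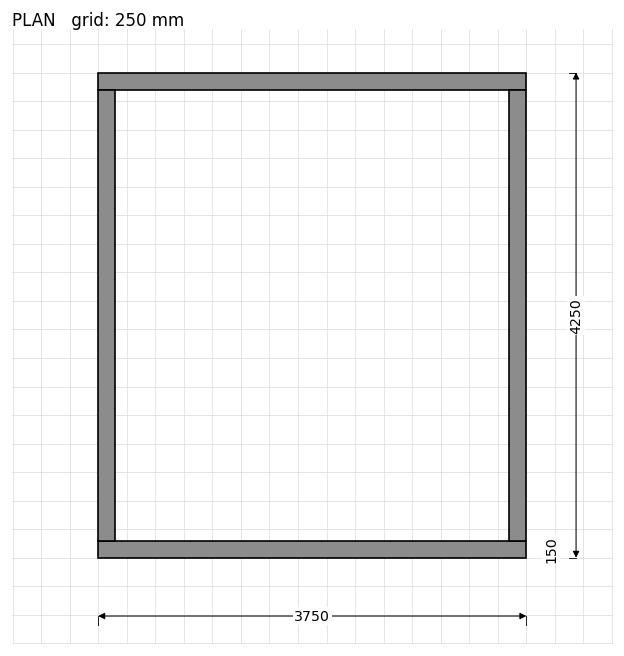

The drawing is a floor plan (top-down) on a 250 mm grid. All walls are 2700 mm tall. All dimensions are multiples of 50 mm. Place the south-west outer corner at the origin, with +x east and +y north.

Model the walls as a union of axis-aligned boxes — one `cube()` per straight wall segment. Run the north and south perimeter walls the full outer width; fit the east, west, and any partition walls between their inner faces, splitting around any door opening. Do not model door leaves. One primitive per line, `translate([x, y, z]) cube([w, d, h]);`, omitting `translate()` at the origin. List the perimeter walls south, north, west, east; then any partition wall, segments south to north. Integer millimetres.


cube([3750, 150, 2700]);
translate([0, 4100, 0]) cube([3750, 150, 2700]);
translate([0, 150, 0]) cube([150, 3950, 2700]);
translate([3600, 150, 0]) cube([150, 3950, 2700]);


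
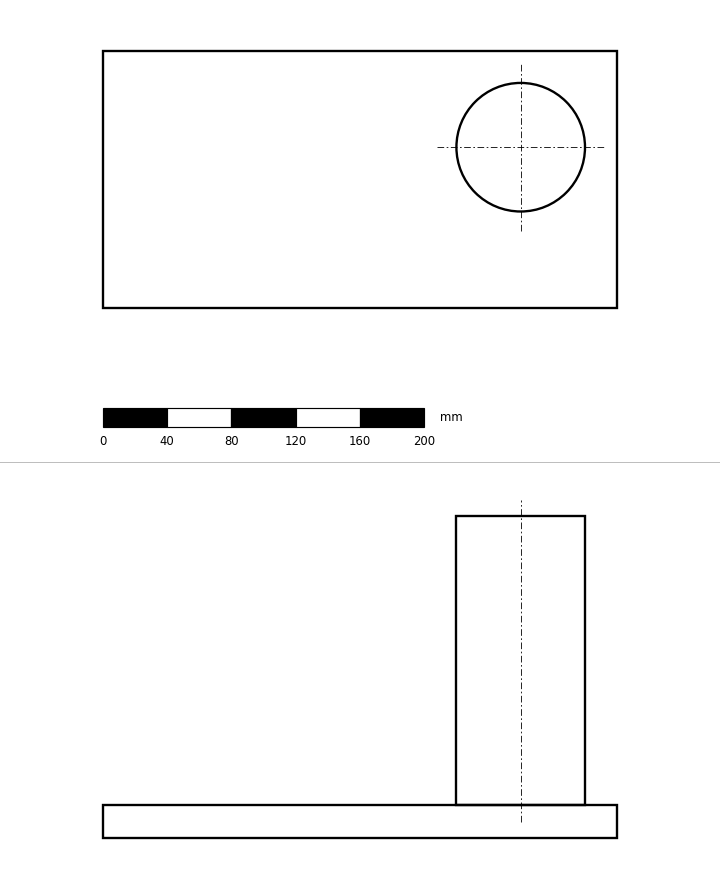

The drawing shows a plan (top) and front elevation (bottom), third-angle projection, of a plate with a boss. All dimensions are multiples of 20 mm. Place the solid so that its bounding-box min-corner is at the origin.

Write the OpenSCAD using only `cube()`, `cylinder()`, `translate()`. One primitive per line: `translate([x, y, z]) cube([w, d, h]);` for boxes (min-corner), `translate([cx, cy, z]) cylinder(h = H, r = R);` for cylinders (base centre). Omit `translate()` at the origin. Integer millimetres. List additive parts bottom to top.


cube([320, 160, 20]);
translate([260, 100, 20]) cylinder(h = 180, r = 40);


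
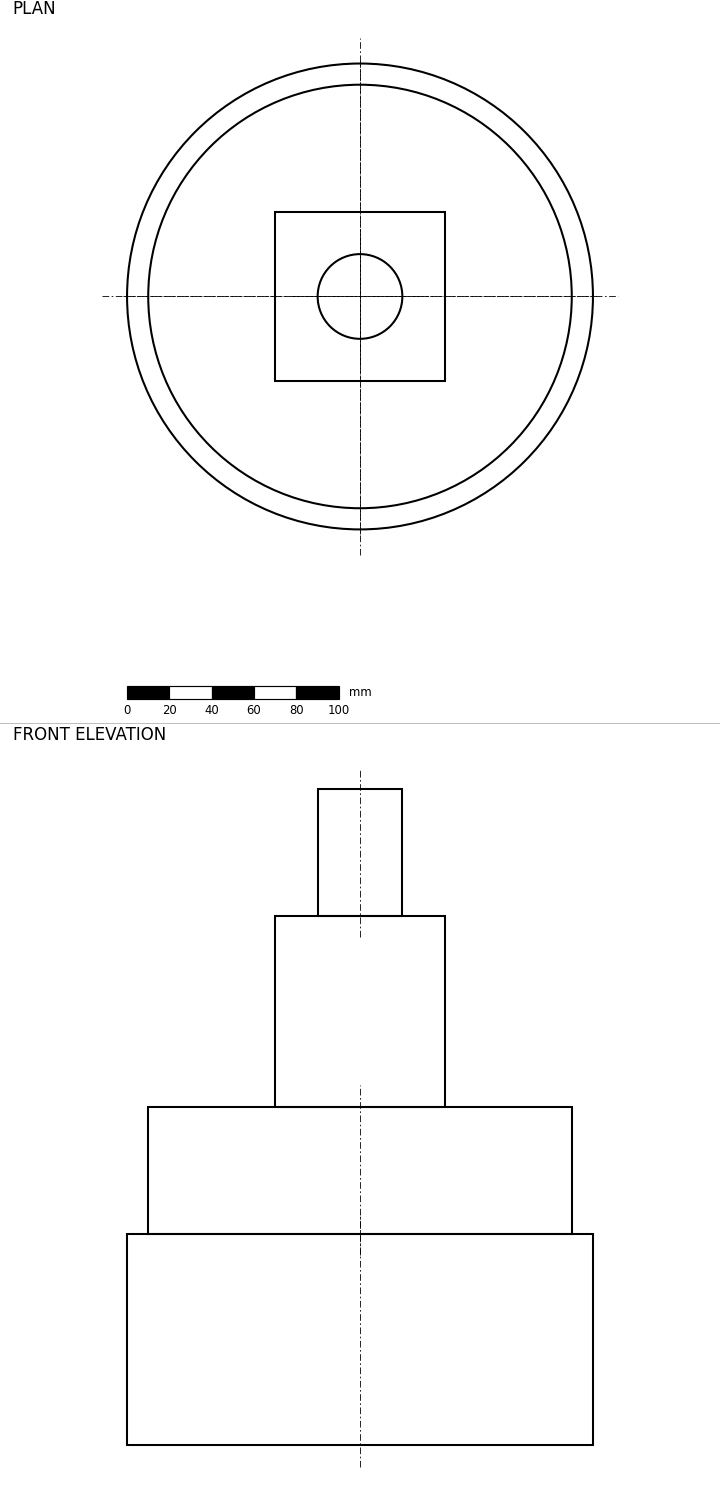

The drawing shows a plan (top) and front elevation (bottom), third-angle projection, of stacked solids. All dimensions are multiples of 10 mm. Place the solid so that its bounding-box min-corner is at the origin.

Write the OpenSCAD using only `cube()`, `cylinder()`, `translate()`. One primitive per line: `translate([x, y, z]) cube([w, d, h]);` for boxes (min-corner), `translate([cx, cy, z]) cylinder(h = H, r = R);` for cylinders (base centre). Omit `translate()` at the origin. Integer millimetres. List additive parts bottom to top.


translate([110, 110, 0]) cylinder(h = 100, r = 110);
translate([110, 110, 100]) cylinder(h = 60, r = 100);
translate([70, 70, 160]) cube([80, 80, 90]);
translate([110, 110, 250]) cylinder(h = 60, r = 20);
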